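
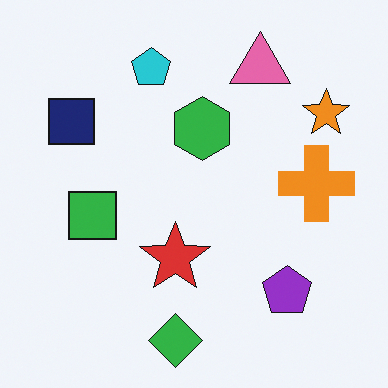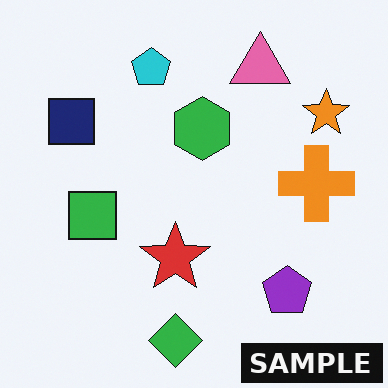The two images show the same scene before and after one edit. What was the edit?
It was watermarked with the text "SAMPLE" in the lower-right corner.

A dark label reading "SAMPLE" appears in the lower-right corner.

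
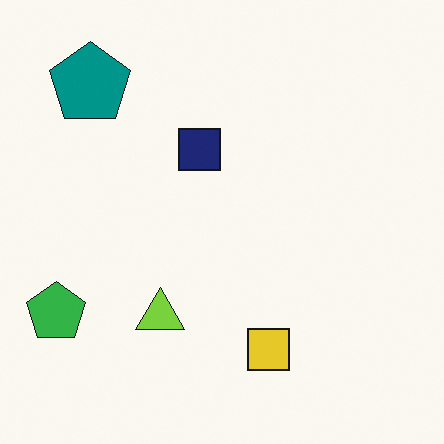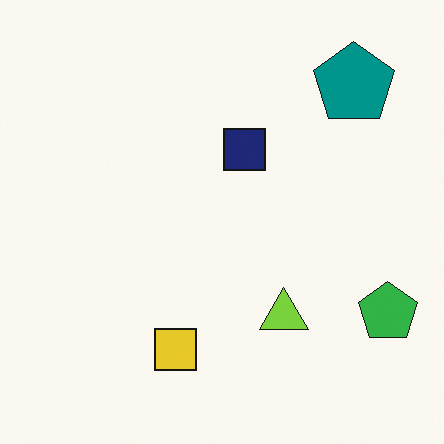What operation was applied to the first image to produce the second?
Flipped horizontally (left ↔ right).

The green pentagon is in the bottom-left of the first image and the bottom-right of the second — shapes on opposite sides of the vertical midline have swapped in a mirror flip.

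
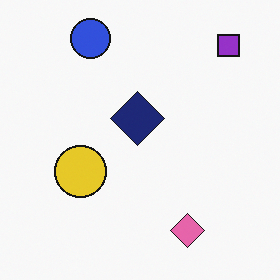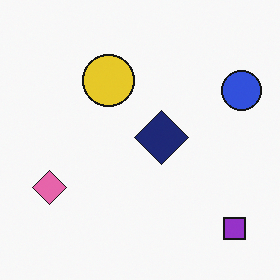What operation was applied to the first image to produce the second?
This is the original image rotated 90° clockwise.

The purple square sits in the top-right of the first image and the bottom-right of the second — consistent with a whole-image 90° clockwise rotation.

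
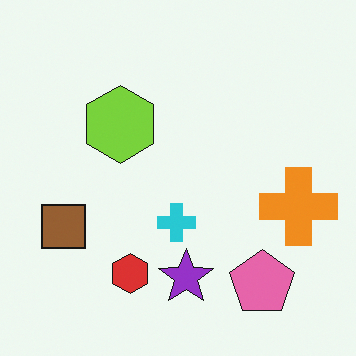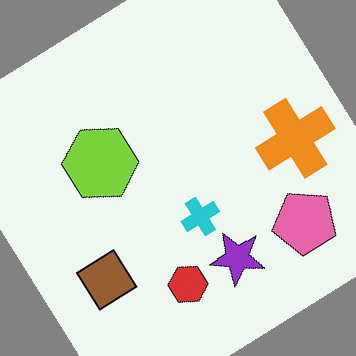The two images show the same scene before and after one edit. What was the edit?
The second image is the first rotated counter-clockwise by a large amount — several tens of degrees.

Every shape is tilted by the same angle and the image corners show triangular fill wedges — a whole-image rotation by a non-right angle.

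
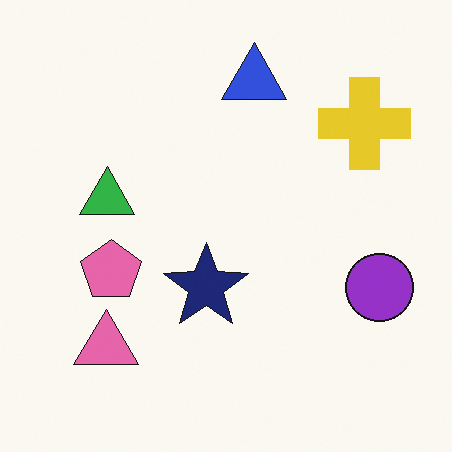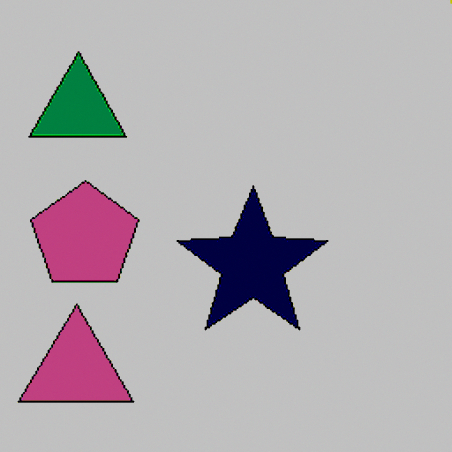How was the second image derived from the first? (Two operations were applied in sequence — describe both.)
This is the original image cropped tightly and scaled back up, then heavily posterized to just a handful of flat colors.

The visible shapes are larger and the field of view is narrower; shapes near the original edges may be partly or wholly outside the frame — a crop-and-rescale. Each flat color has snapped to a coarser quantized level — most visibly, the near-white background has dropped to a flat grey.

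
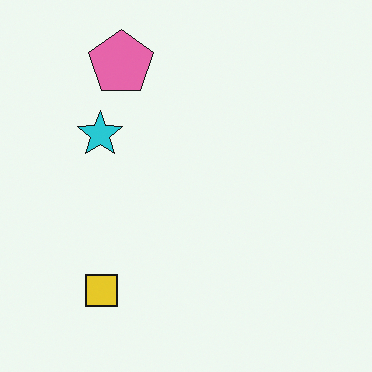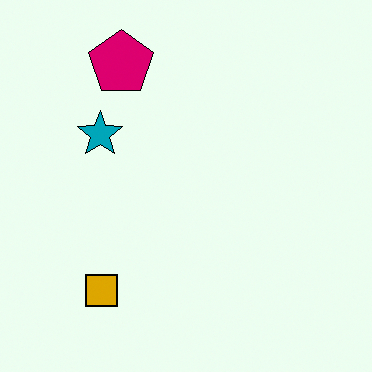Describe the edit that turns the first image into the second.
Given much higher contrast.

Tones are pushed away from mid-grey across the whole image — a global contrast change.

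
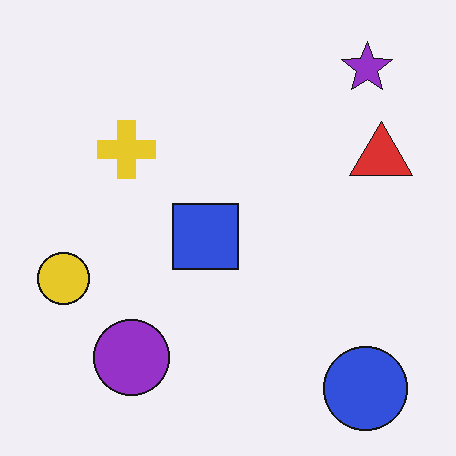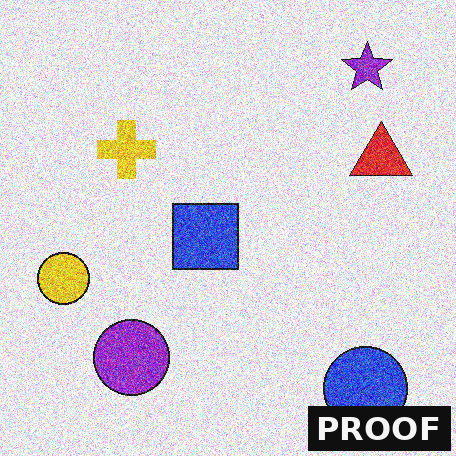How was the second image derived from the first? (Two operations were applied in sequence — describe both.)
Degraded with strong gaussian noise, then watermarked with the text "PROOF" in the lower-right corner.

Random speckle covers the whole image, including the flat background. A dark label reading "PROOF" appears in the lower-right corner.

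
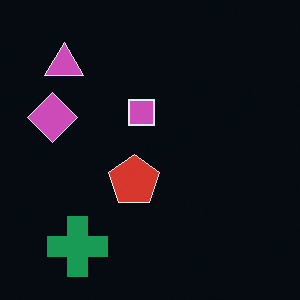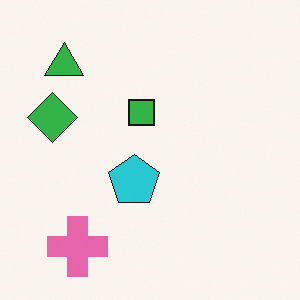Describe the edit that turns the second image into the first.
The first image is the second color-inverted (negative).

The light background has become dark and every shape's color is its complement — a photographic negative.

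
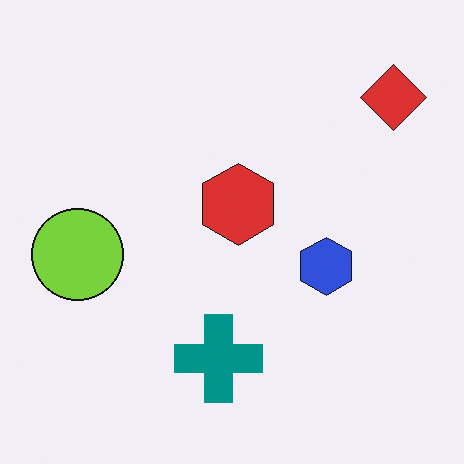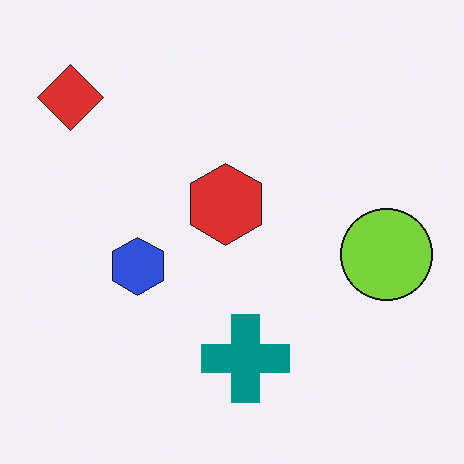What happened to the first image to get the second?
The image was flipped horizontally (left ↔ right).

The red diamond is in the top-right of the first image and the top-left of the second — shapes on opposite sides of the vertical midline have swapped in a mirror flip.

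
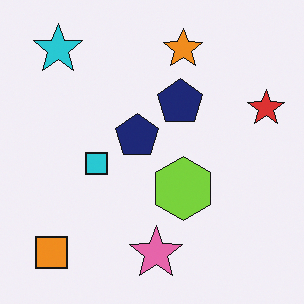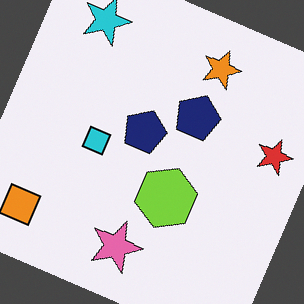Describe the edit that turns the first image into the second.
The transformation is: rotated clockwise by a moderate amount.

Every shape is tilted by the same angle and the image corners show triangular fill wedges — a whole-image rotation by a non-right angle.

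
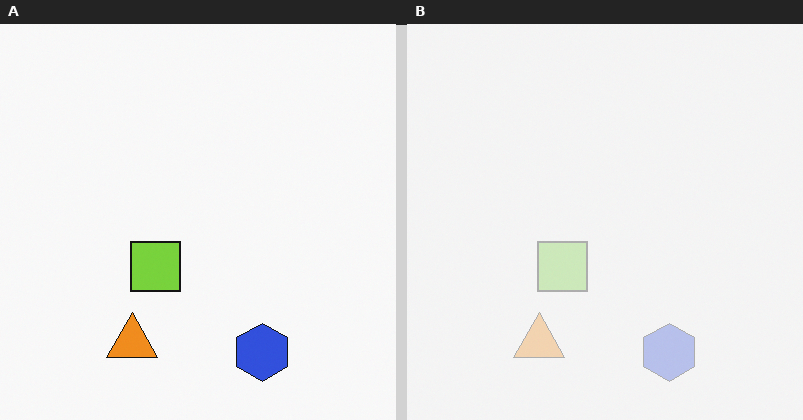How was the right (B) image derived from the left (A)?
The image was given much lower contrast.

Tones are pushed toward mid-grey across the whole image — a global contrast change.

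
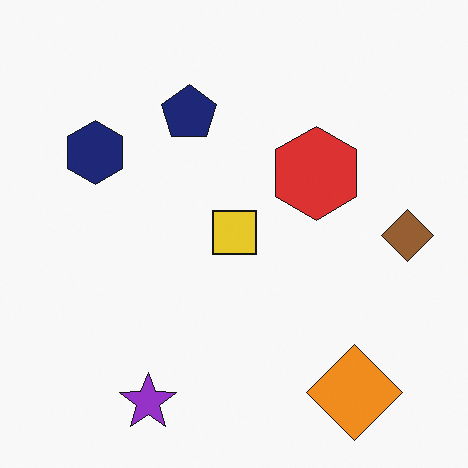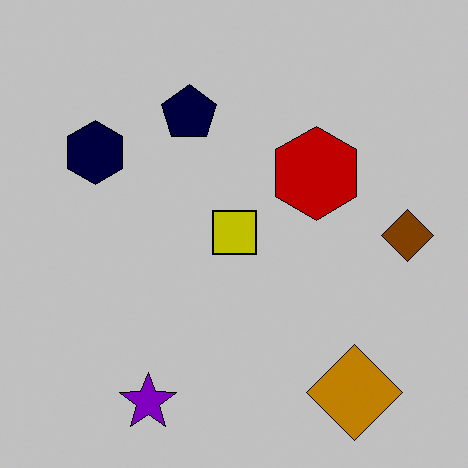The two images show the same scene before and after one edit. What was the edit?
The image was heavily posterized to just a handful of flat colors.

Each flat color has snapped to a coarser quantized level — most visibly, the near-white background has dropped to a flat grey.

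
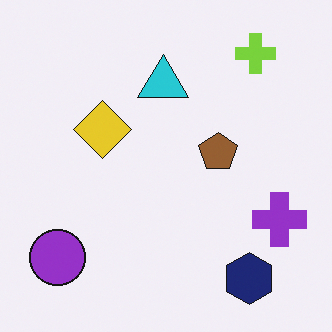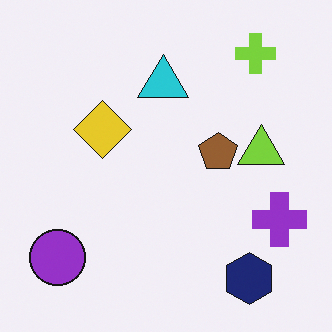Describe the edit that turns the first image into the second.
The image was overlaid with an additional lime triangle.

A lime triangle appears in the second image that is absent from the first.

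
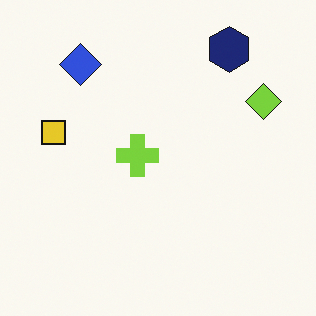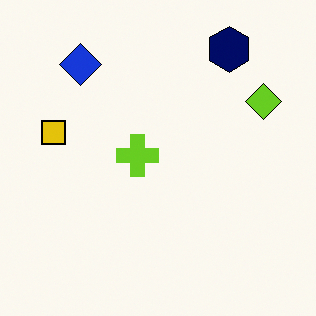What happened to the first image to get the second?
The second image is the first given slightly increased contrast.

Tones are pushed away from mid-grey across the whole image — a global contrast change.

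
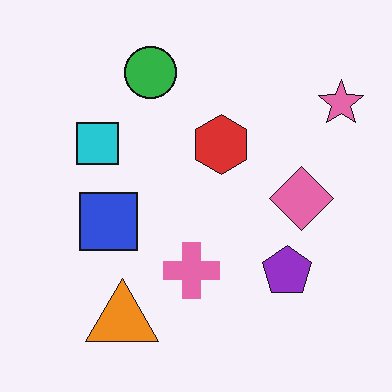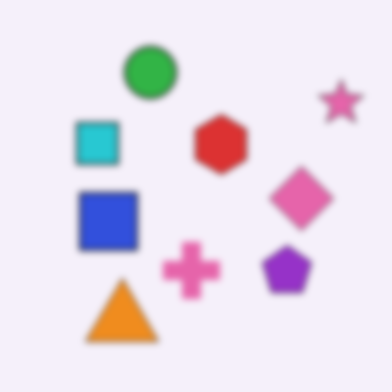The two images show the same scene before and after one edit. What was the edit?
It was moderately blurred.

Shape edges and outlines are uniformly softened across the whole image.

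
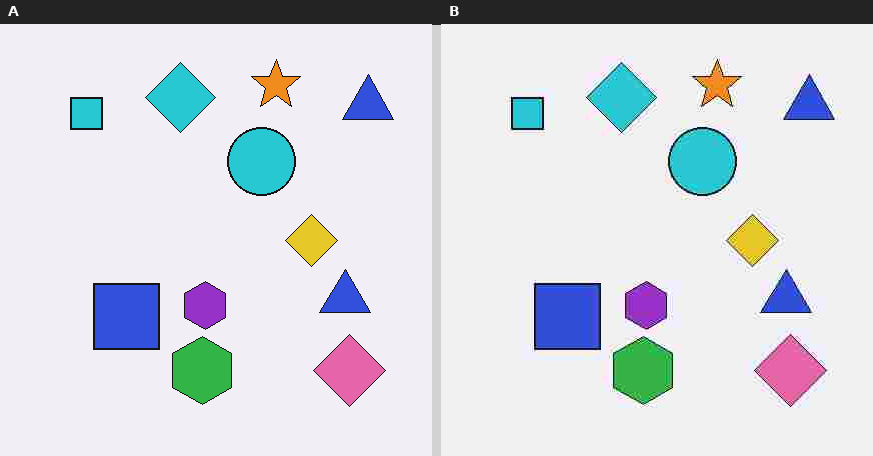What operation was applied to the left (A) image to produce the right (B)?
The right (B) image is the left (A) heavily JPEG-compressed with obvious blocking artifacts.

Blocky 8×8 compression artifacts appear around shape edges and the flat background shows ringing — characteristic JPEG degradation.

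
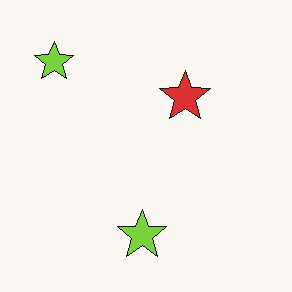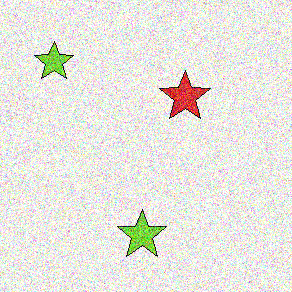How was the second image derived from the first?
It was degraded with a thick layer of grain.

Random speckle covers the whole image, including the flat background.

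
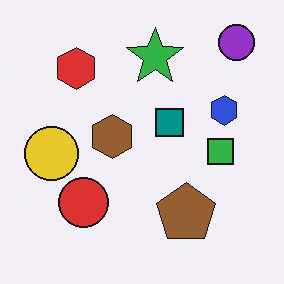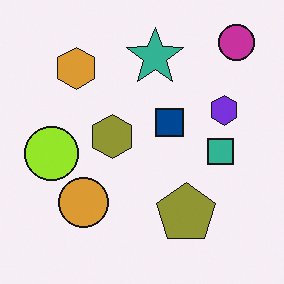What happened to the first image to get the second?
This is the original image hue-shifted slightly.

Every shape's color has rotated by the same amount around the hue wheel — a uniform hue shift.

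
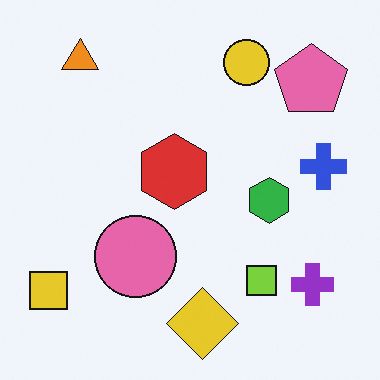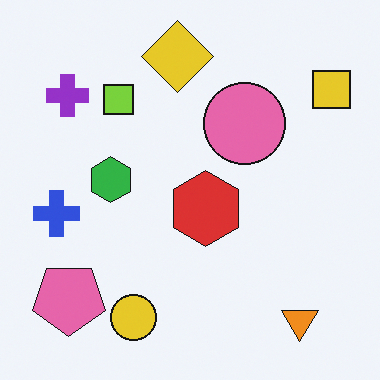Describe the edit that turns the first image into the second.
This is the original image rotated 180°.

The yellow square sits in the bottom-left of the first image and the top-right of the second — consistent with a whole-image 180° rotation.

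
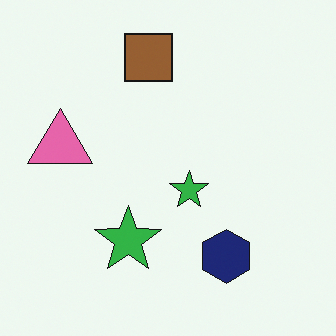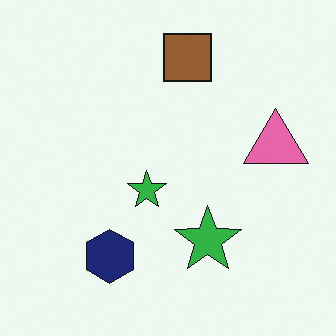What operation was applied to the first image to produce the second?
Flipped horizontally (left ↔ right).

The pink triangle is in the left of the first image and the right of the second — shapes on opposite sides of the vertical midline have swapped in a mirror flip.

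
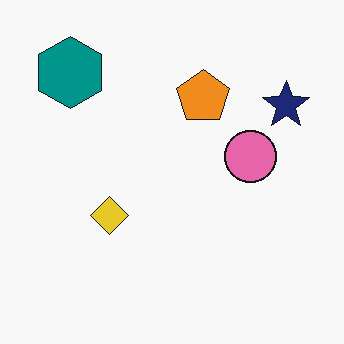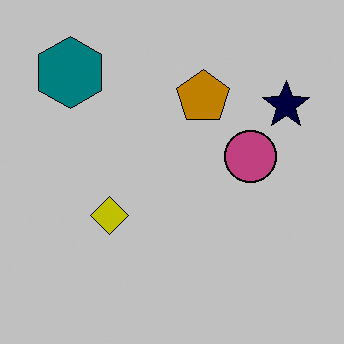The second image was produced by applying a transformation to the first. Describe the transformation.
The transformation is: aggressively posterized.

Each flat color has snapped to a coarser quantized level — most visibly, the near-white background has dropped to a flat grey.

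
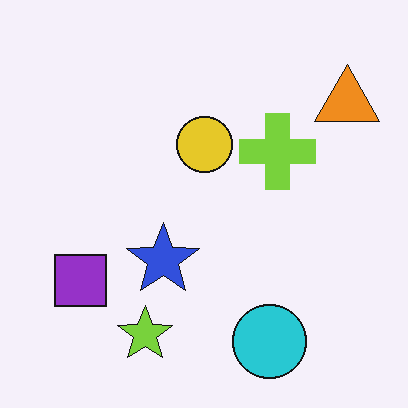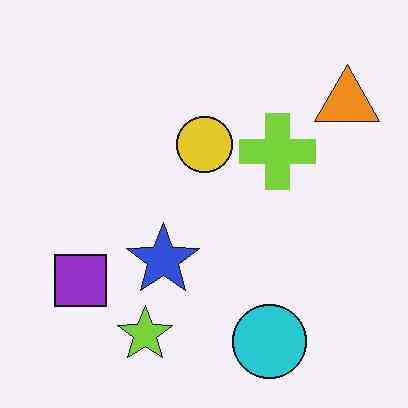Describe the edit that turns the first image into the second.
Given moderate JPEG compression.

Blocky 8×8 compression artifacts appear around shape edges and the flat background shows ringing — characteristic JPEG degradation.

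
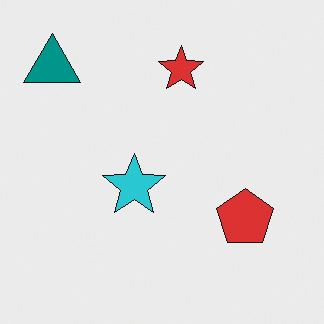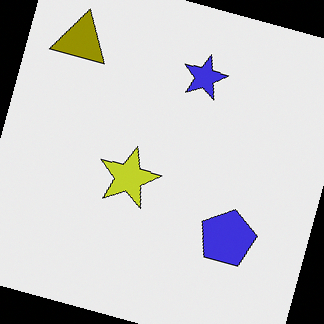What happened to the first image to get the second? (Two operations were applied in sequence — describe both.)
It was rotated clockwise by a moderate amount, then hue-shifted through roughly half the color wheel.

Every shape is tilted by the same angle and the image corners show triangular fill wedges — a whole-image rotation by a non-right angle. Every shape's color has rotated by the same amount around the hue wheel — a uniform hue shift.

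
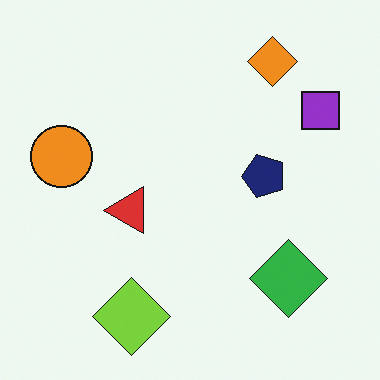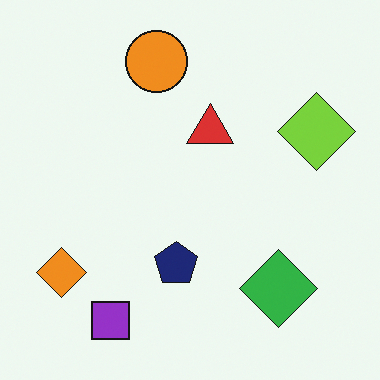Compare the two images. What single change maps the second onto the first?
Transposed (reflected across the top-left ↔ bottom-right diagonal).

Shapes have swapped their row and column positions — what was in the top-right is now in the bottom-left — a diagonal reflection.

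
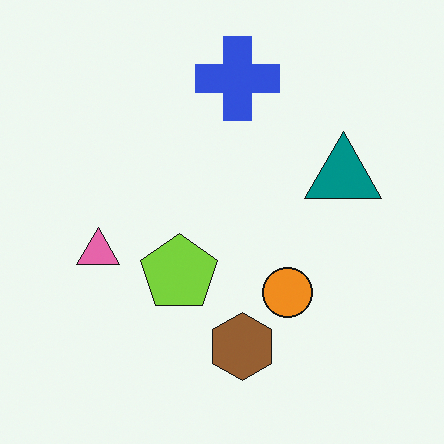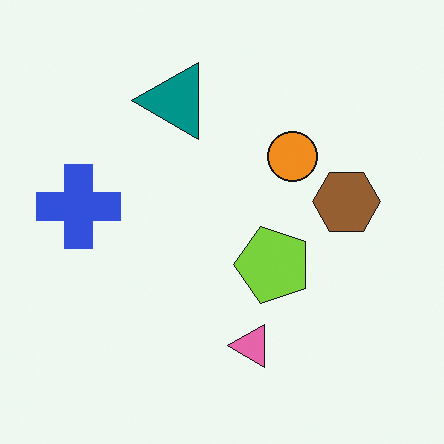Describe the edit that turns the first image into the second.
Rotated 90° counter-clockwise.

The blue cross sits in the top of the first image and the left of the second — consistent with a whole-image 90° counter-clockwise rotation.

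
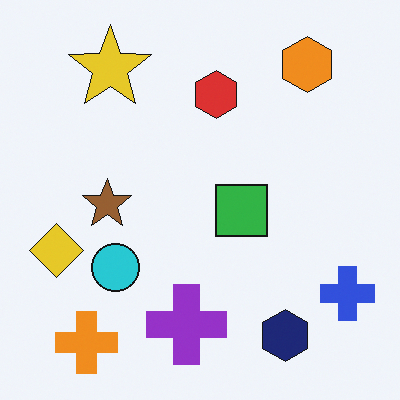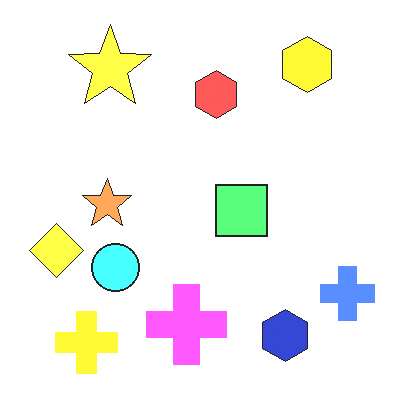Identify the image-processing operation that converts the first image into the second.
Noticeably brightened.

Every pixel — background and shapes alike — is uniformly brightened.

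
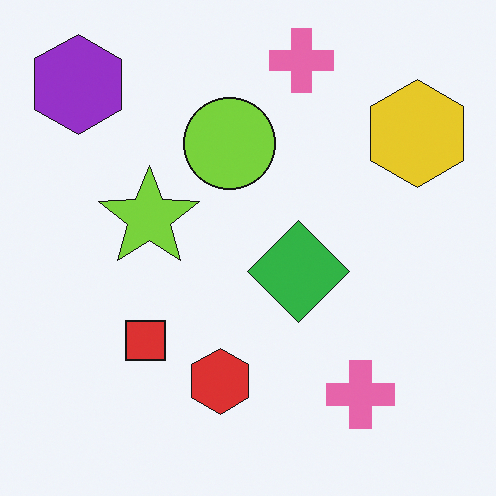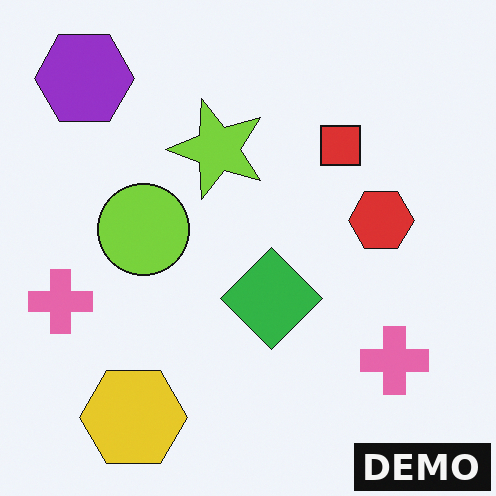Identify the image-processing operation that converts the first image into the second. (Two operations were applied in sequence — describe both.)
The image was transposed (reflected across the top-left ↔ bottom-right diagonal), then watermarked with the text "DEMO" in the lower-right corner.

Shapes have swapped their row and column positions — what was in the top-right is now in the bottom-left — a diagonal reflection. A dark label reading "DEMO" appears in the lower-right corner.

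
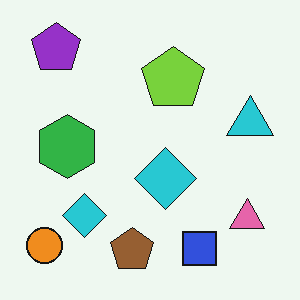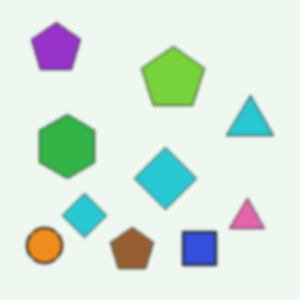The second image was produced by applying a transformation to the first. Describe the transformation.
It was given a subtle gaussian blur.

Shape edges and outlines are uniformly softened across the whole image.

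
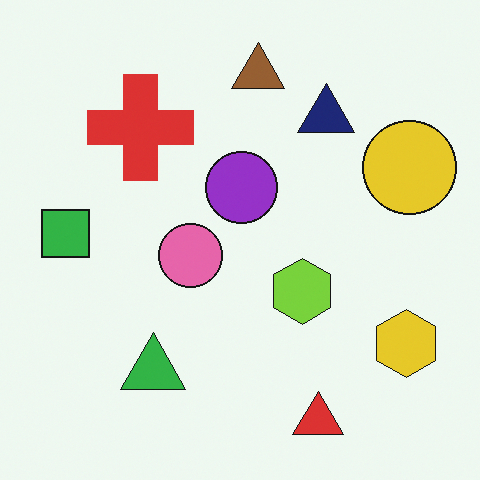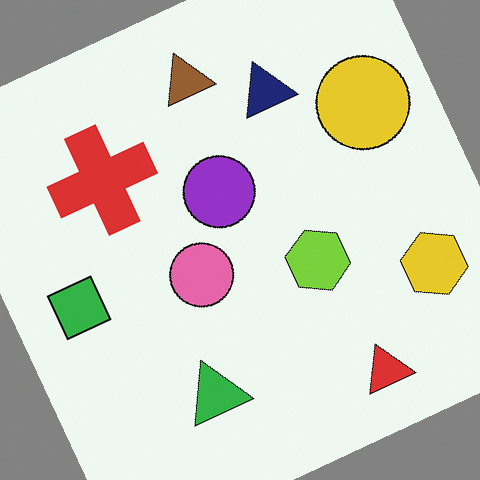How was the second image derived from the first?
The second image is the first rotated counter-clockwise by a moderate amount.

Every shape is tilted by the same angle and the image corners show triangular fill wedges — a whole-image rotation by a non-right angle.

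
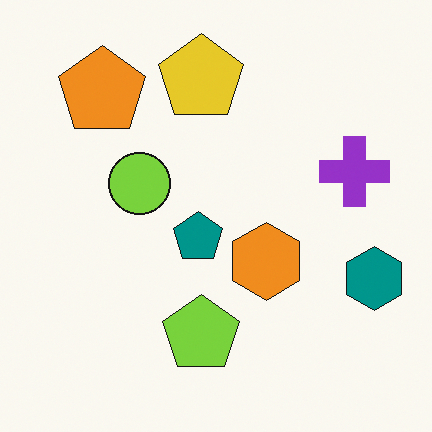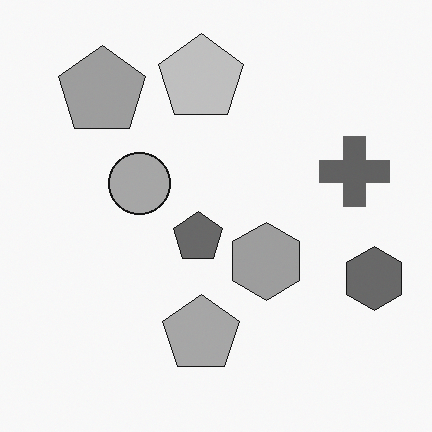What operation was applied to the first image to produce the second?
The image was converted to grayscale.

All color is removed — every shape is now a shade of grey.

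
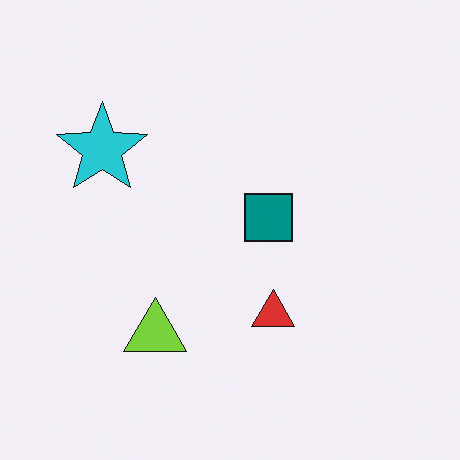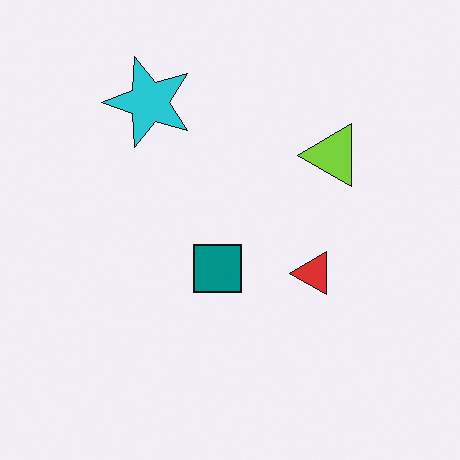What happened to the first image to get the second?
It was transposed (reflected across the top-left ↔ bottom-right diagonal).

Shapes have swapped their row and column positions — what was in the top-right is now in the bottom-left — a diagonal reflection.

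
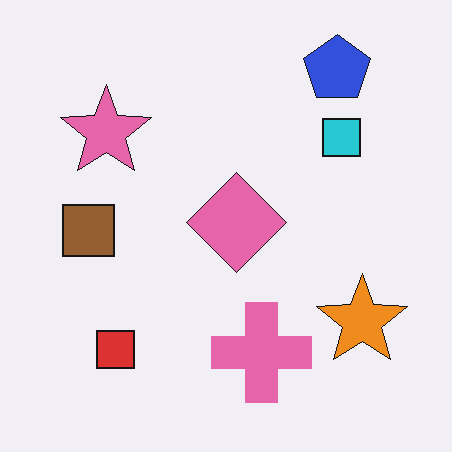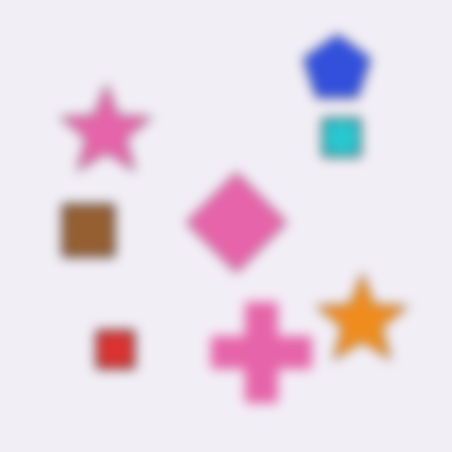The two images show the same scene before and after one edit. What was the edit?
The image was strongly gaussian-blurred.

Shape edges and outlines are uniformly softened across the whole image.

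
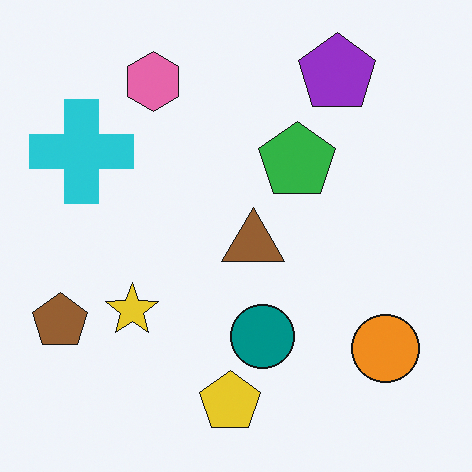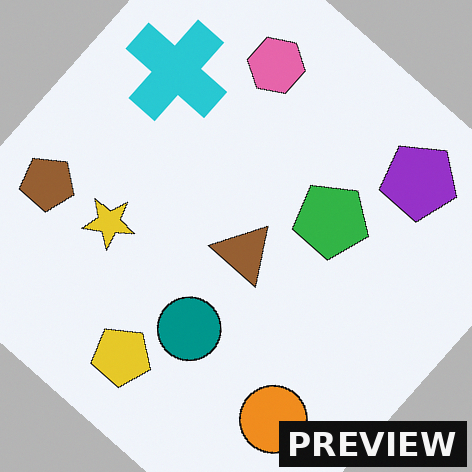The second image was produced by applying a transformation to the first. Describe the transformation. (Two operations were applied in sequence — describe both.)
The image was rotated clockwise by a large amount — several tens of degrees, then watermarked with the text "PREVIEW" in the lower-right corner.

Every shape is tilted by the same angle and the image corners show triangular fill wedges — a whole-image rotation by a non-right angle. A dark label reading "PREVIEW" appears in the lower-right corner.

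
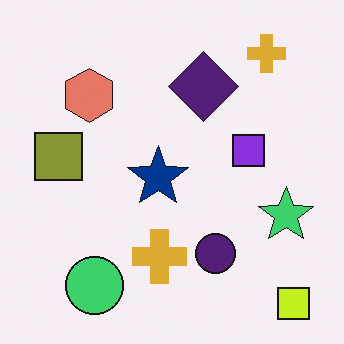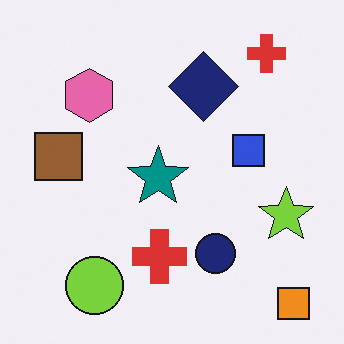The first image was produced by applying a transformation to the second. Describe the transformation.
It was hue-shifted slightly.

Every shape's color has rotated by the same amount around the hue wheel — a uniform hue shift.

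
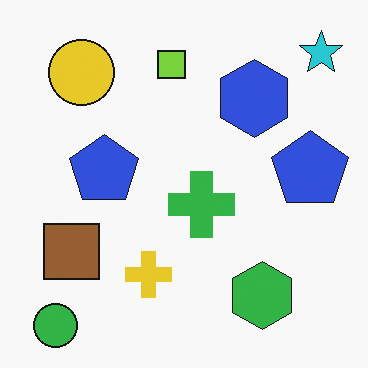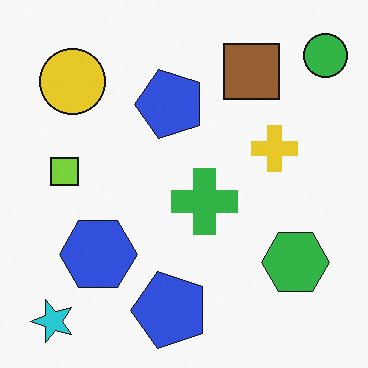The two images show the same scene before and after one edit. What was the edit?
The image was transposed (reflected across the top-left ↔ bottom-right diagonal).

Shapes have swapped their row and column positions — what was in the top-right is now in the bottom-left — a diagonal reflection.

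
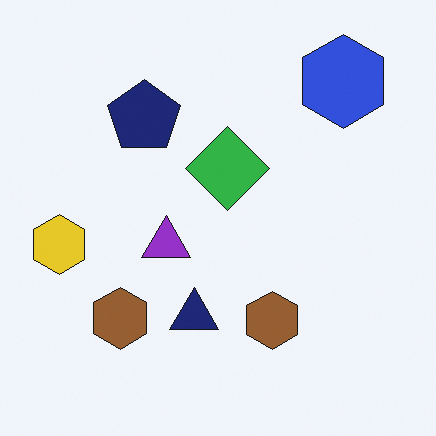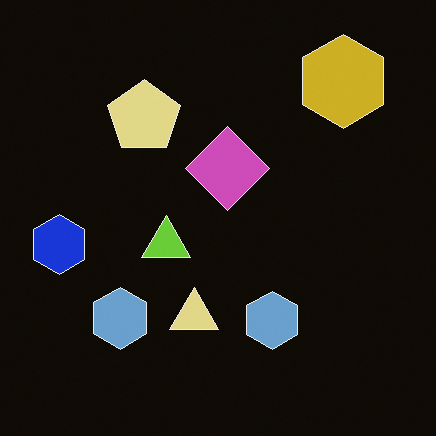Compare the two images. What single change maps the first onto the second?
The image was color-inverted (negative).

The light background has become dark and every shape's color is its complement — a photographic negative.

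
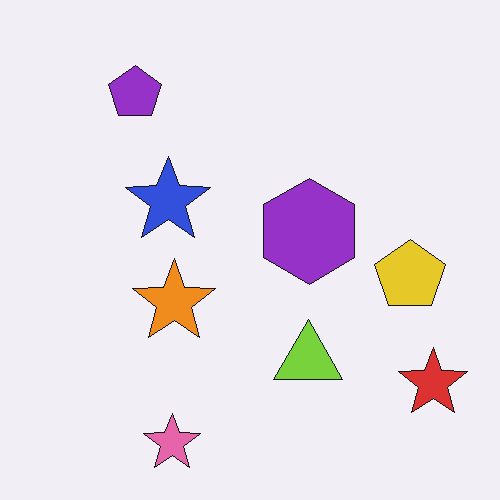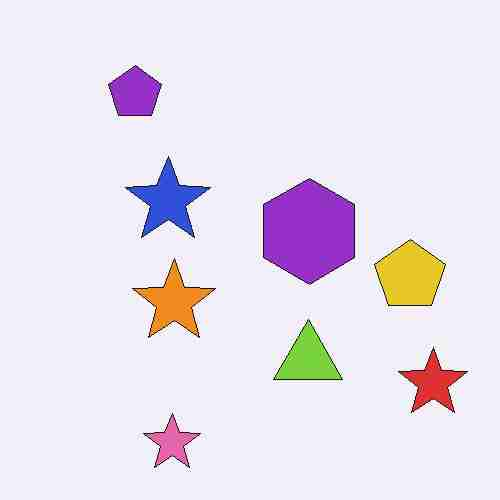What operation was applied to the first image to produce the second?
This is the original image degraded with heavy JPEG compression.

Blocky 8×8 compression artifacts appear around shape edges and the flat background shows ringing — characteristic JPEG degradation.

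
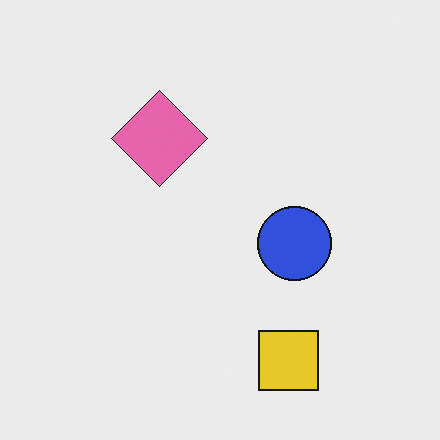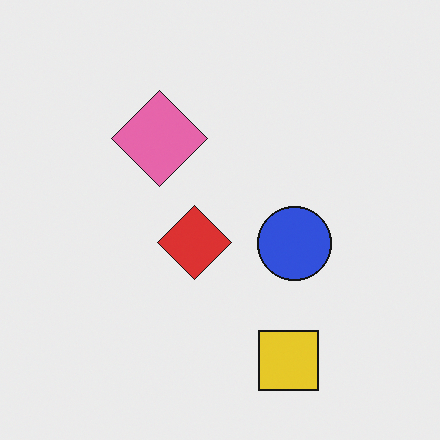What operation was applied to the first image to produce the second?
The second image is the first overlaid with an additional red diamond.

A red diamond appears in the second image that is absent from the first.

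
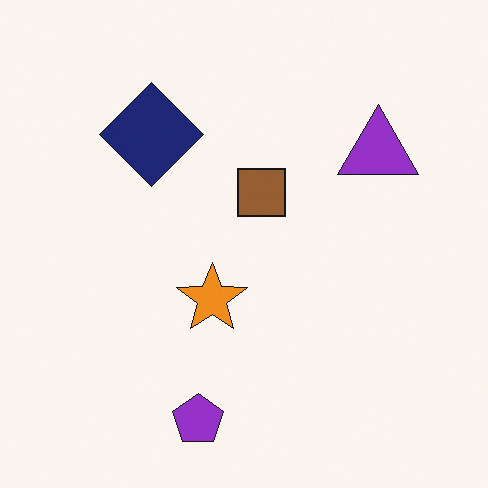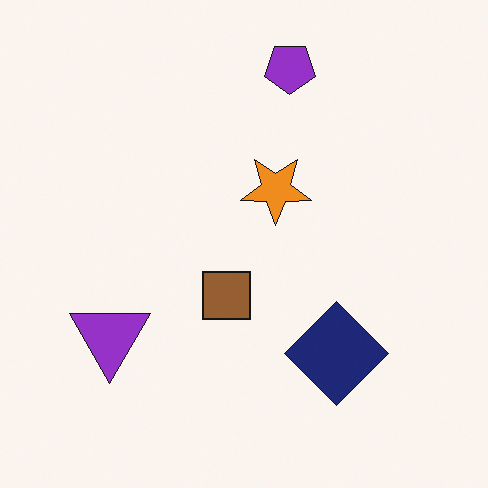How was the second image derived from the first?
It was rotated 180°.

The purple pentagon sits in the bottom of the first image and the top of the second — consistent with a whole-image 180° rotation.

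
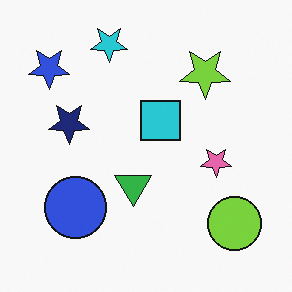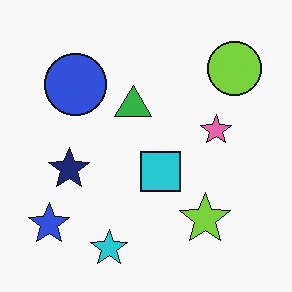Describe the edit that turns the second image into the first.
It was flipped vertically (top ↔ bottom).

The cyan star is in the bottom of the second image and the top of the first — shapes on opposite sides of the horizontal midline have swapped in a mirror flip.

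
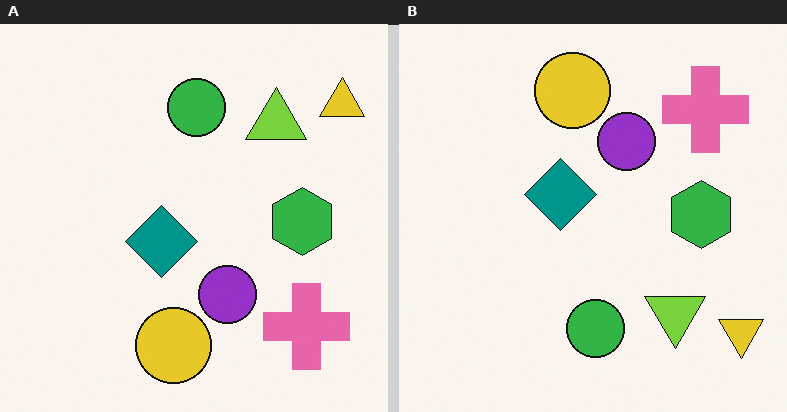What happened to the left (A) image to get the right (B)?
The transformation is: flipped vertically (top ↔ bottom).

The yellow circle is in the bottom of the left (A) image and the top of the right (B) — shapes on opposite sides of the horizontal midline have swapped in a mirror flip.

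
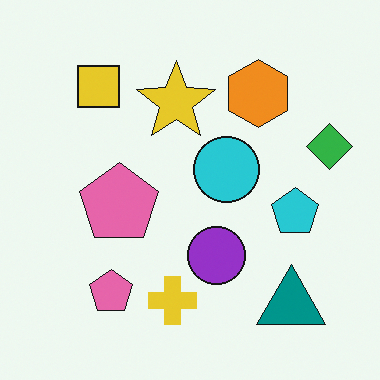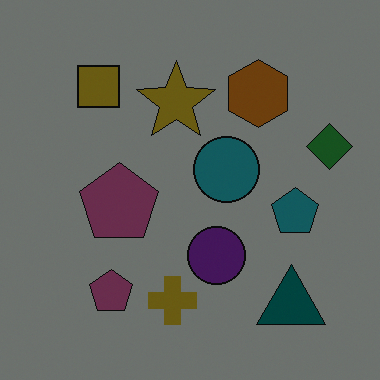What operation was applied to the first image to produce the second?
The image was substantially darkened.

Every pixel — background and shapes alike — is uniformly darkened.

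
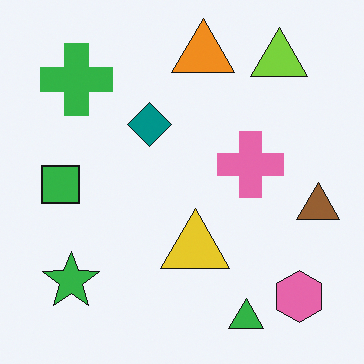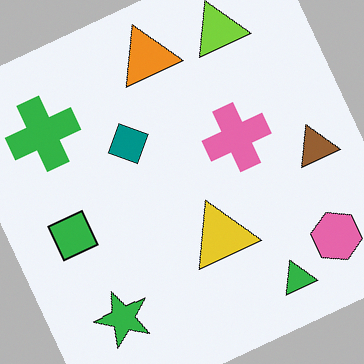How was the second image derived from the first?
This is the original image rotated counter-clockwise by a clearly visible amount.

Every shape is tilted by the same angle and the image corners show triangular fill wedges — a whole-image rotation by a non-right angle.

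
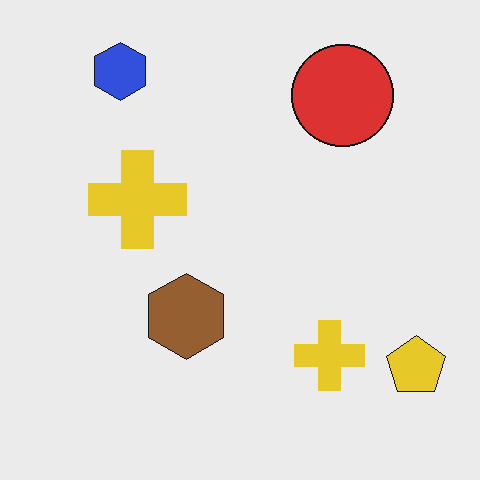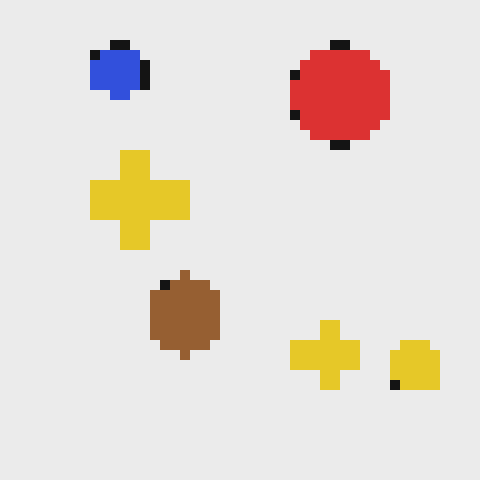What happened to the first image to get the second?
The image was heavily pixelated into large blocks.

Shapes are reduced to large square blocks; fine edges and outlines are lost — a downscale-then-upscale (mosaic) effect.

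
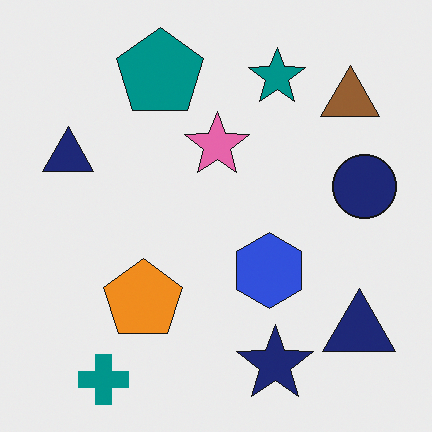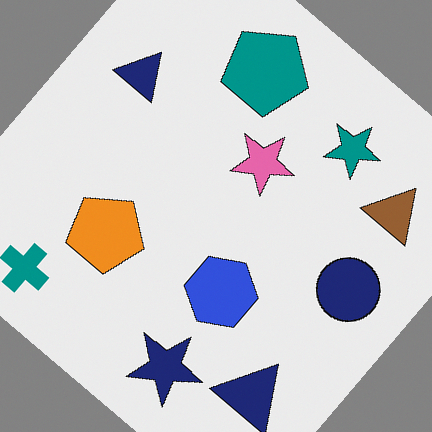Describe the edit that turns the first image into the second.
This is the original image rotated clockwise by a large amount — several tens of degrees.

Every shape is tilted by the same angle and the image corners show triangular fill wedges — a whole-image rotation by a non-right angle.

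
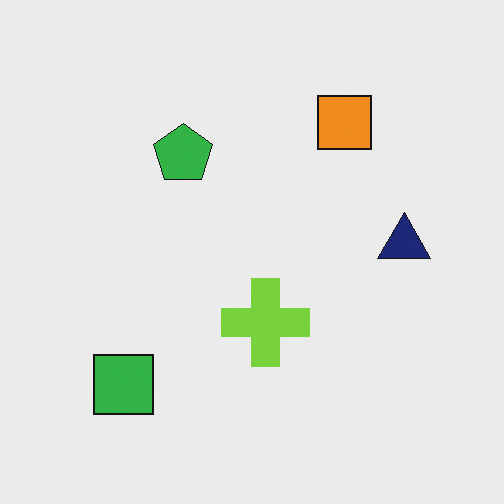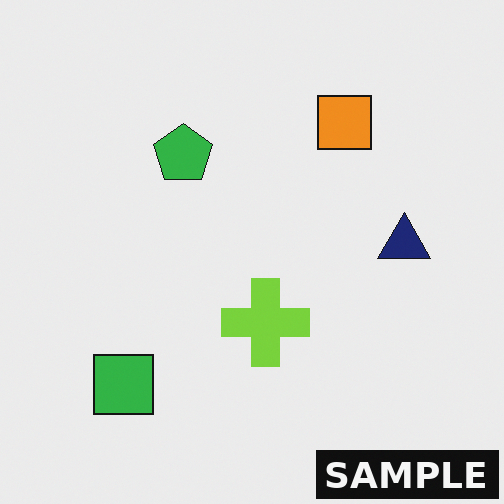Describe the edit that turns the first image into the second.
Watermarked with the text "SAMPLE" in the lower-right corner.

A dark label reading "SAMPLE" appears in the lower-right corner.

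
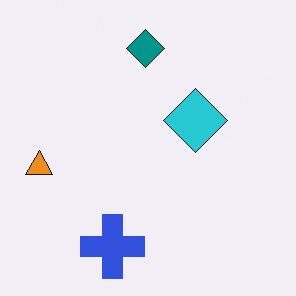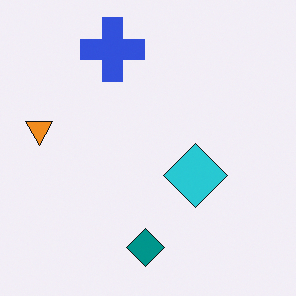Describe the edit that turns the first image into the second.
Flipped vertically (top ↔ bottom).

The teal diamond is in the top of the first image and the bottom of the second — shapes on opposite sides of the horizontal midline have swapped in a mirror flip.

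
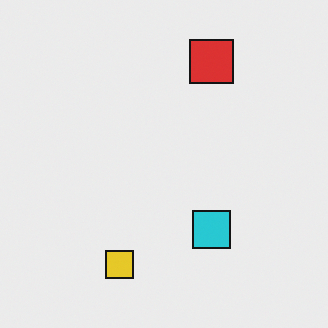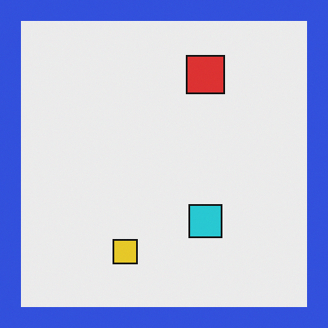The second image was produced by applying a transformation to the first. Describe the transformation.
The second image is the first framed with a blue border.

A solid blue frame runs around the edge of the second image, with the content slightly shrunk inside it.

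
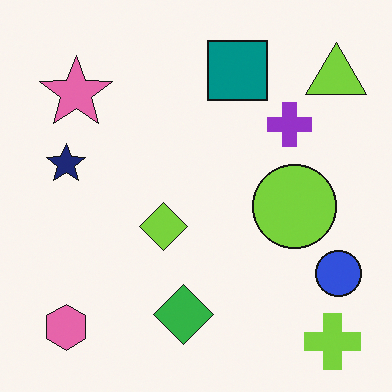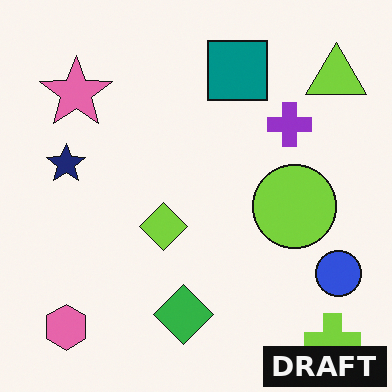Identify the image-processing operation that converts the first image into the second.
It was watermarked with the text "DRAFT" in the lower-right corner.

A dark label reading "DRAFT" appears in the lower-right corner.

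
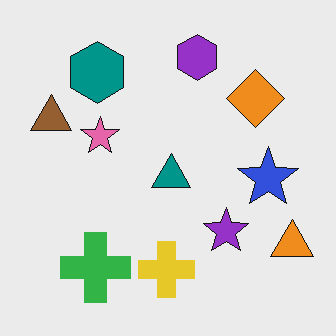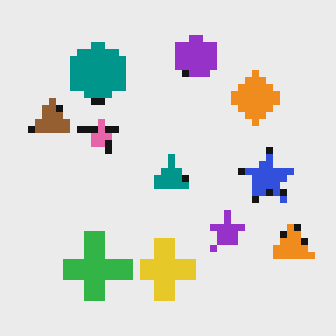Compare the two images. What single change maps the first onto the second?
The image was moderately pixelated.

Shapes are reduced to large square blocks; fine edges and outlines are lost — a downscale-then-upscale (mosaic) effect.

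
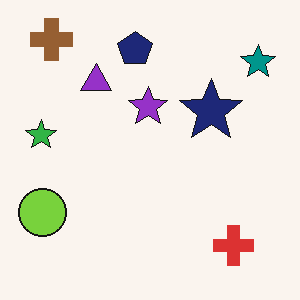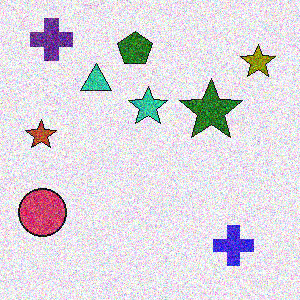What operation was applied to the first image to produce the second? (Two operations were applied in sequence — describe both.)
It was degraded with heavy additive noise, then hue-shifted by a large amount.

Random speckle covers the whole image, including the flat background. Every shape's color has rotated by the same amount around the hue wheel — a uniform hue shift.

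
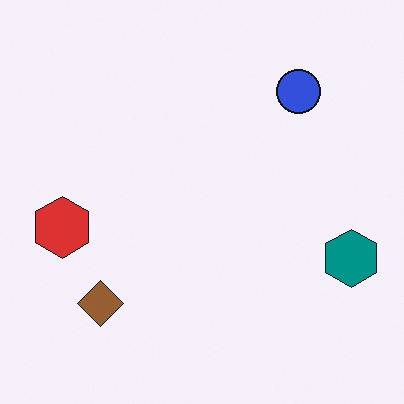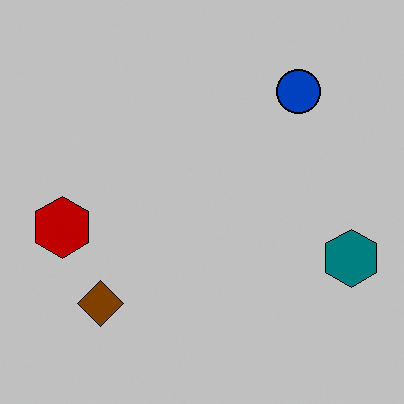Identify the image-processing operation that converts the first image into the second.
The second image is the first aggressively posterized.

Each flat color has snapped to a coarser quantized level — most visibly, the near-white background has dropped to a flat grey.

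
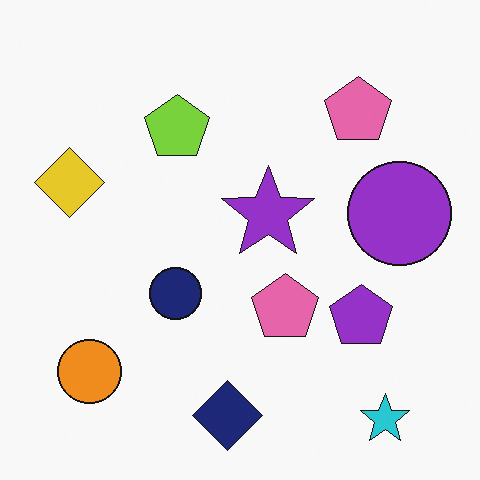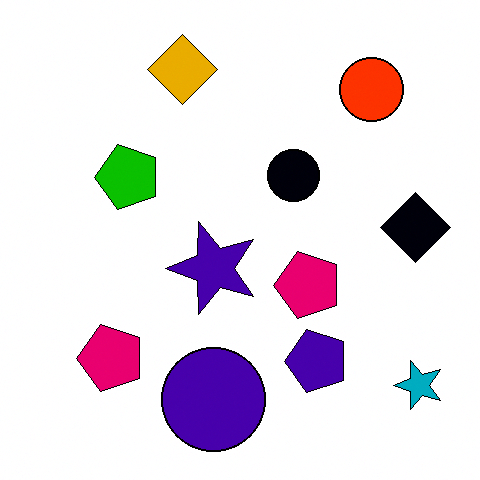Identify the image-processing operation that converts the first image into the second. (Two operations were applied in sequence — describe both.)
The transformation is: boosted in contrast, then transposed (reflected across the top-left ↔ bottom-right diagonal).

Tones are pushed away from mid-grey across the whole image — a global contrast change. Shapes have swapped their row and column positions — what was in the top-right is now in the bottom-left — a diagonal reflection.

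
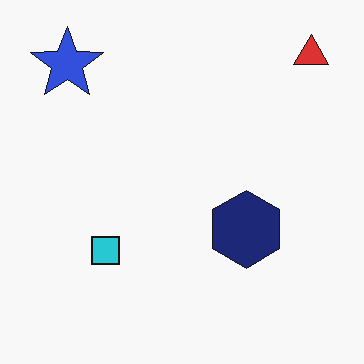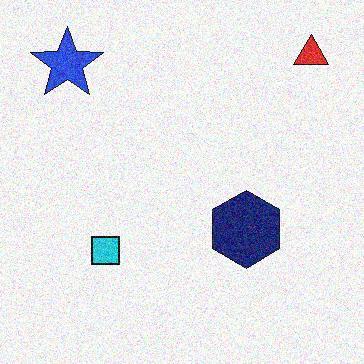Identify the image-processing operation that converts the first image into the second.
Degraded with moderate additive noise.

Random speckle covers the whole image, including the flat background.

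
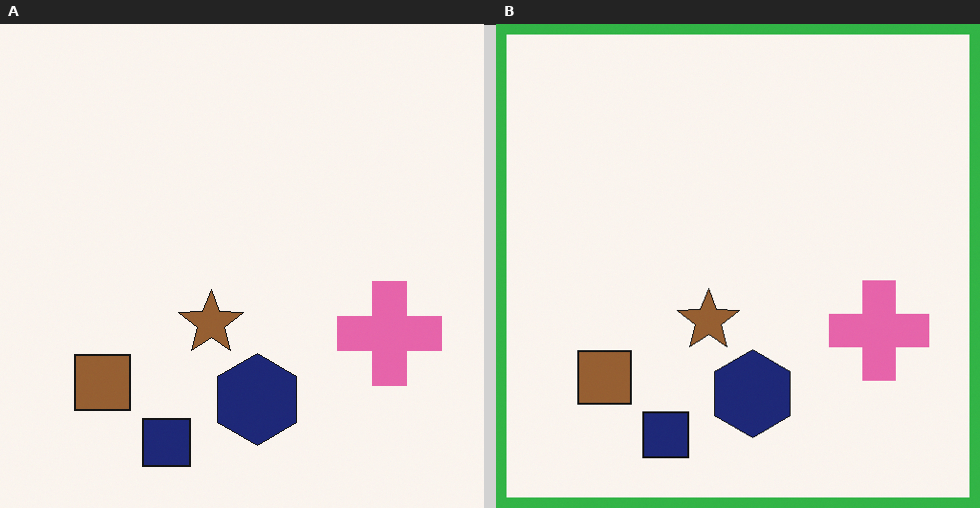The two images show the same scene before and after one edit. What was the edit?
The right (B) image is the left (A) framed with a green border.

A solid green frame runs around the edge of the right (B) image, with the content slightly shrunk inside it.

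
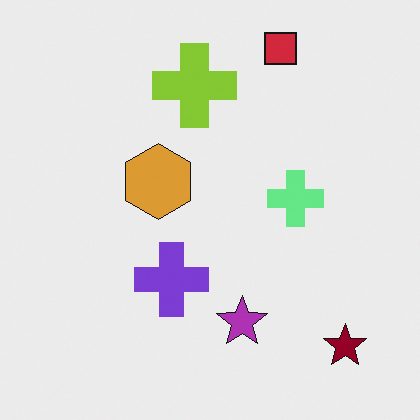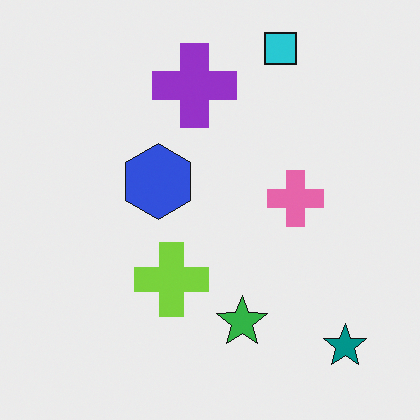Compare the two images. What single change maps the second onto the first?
The transformation is: hue-shifted by a large amount.

Every shape's color has rotated by the same amount around the hue wheel — a uniform hue shift.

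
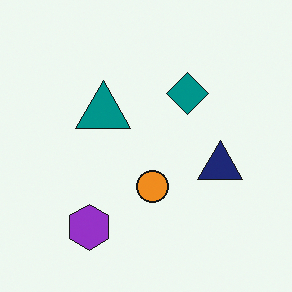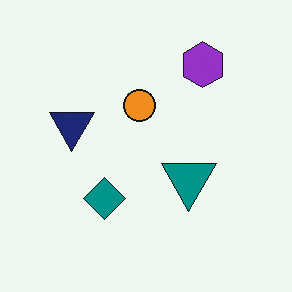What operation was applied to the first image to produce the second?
The second image is the first rotated 180°.

The purple hexagon sits in the bottom-left of the first image and the top-right of the second — consistent with a whole-image 180° rotation.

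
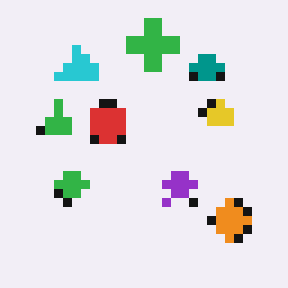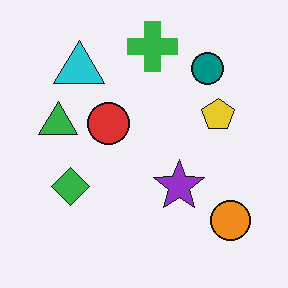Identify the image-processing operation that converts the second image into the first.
This is the original image coarsely pixelated.

Shapes are reduced to large square blocks; fine edges and outlines are lost — a downscale-then-upscale (mosaic) effect.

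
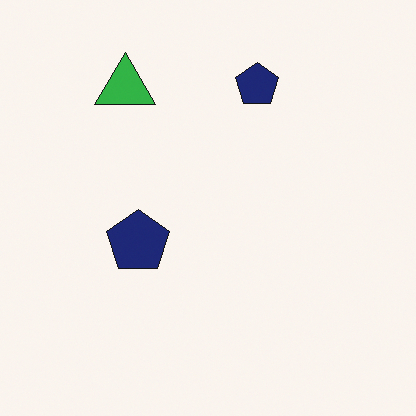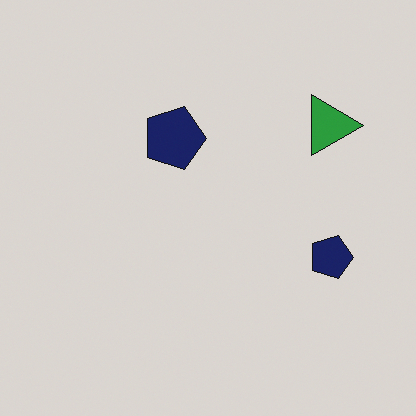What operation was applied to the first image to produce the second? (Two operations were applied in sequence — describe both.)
It was rotated 90° clockwise, then darkened a little.

The green triangle sits in the top-left of the first image and the top-right of the second — consistent with a whole-image 90° clockwise rotation. Every pixel — background and shapes alike — is uniformly darkened.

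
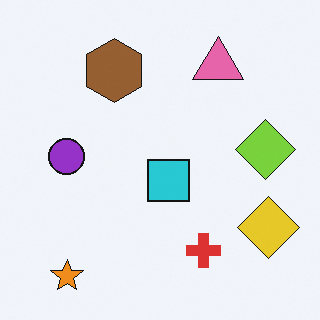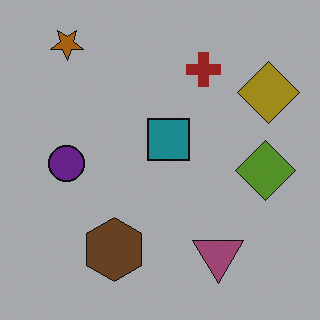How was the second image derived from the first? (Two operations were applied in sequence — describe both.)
Darkened a lot, then flipped vertically (top ↔ bottom).

Every pixel — background and shapes alike — is uniformly darkened. The orange star is in the bottom-left of the first image and the top-left of the second — shapes on opposite sides of the horizontal midline have swapped in a mirror flip.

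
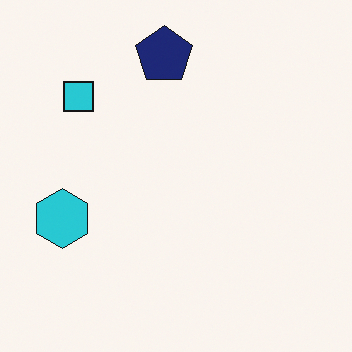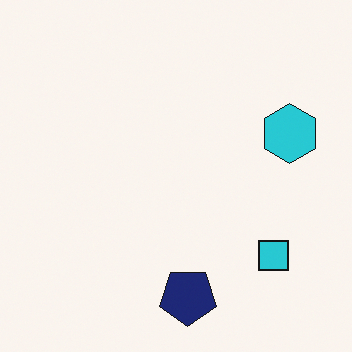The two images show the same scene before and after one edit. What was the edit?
The second image is the first rotated 180°.

The cyan square sits in the top-left of the first image and the bottom-right of the second — consistent with a whole-image 180° rotation.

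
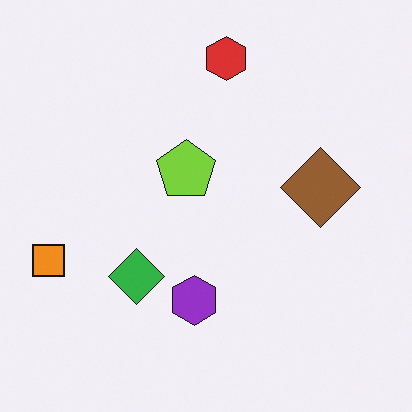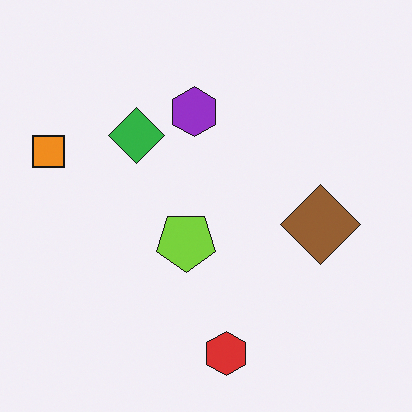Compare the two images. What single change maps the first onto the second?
It was flipped vertically (top ↔ bottom).

The red hexagon is in the top of the first image and the bottom of the second — shapes on opposite sides of the horizontal midline have swapped in a mirror flip.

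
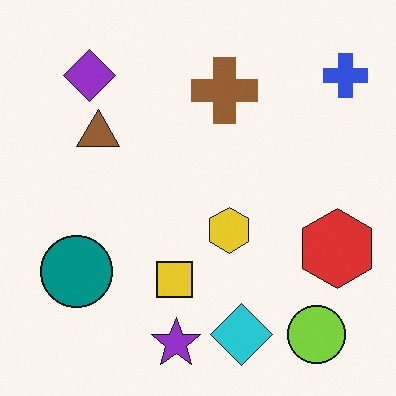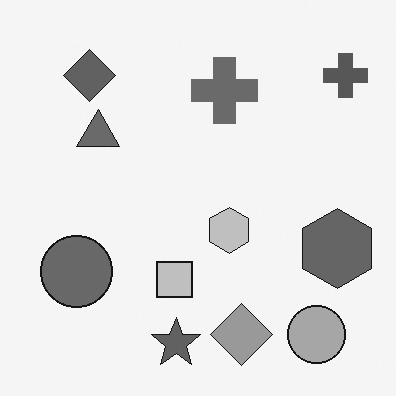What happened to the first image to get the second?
It was converted to grayscale.

All color is removed — every shape is now a shade of grey.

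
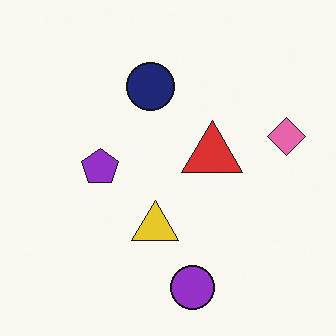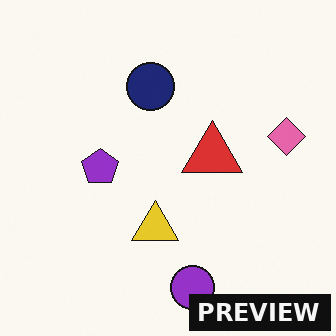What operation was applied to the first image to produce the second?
It was watermarked with the text "PREVIEW" in the lower-right corner.

A dark label reading "PREVIEW" appears in the lower-right corner.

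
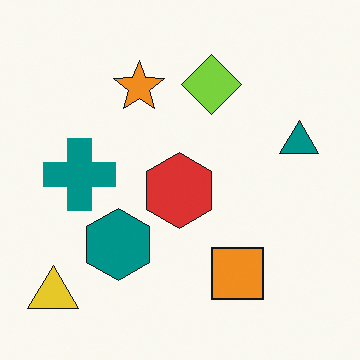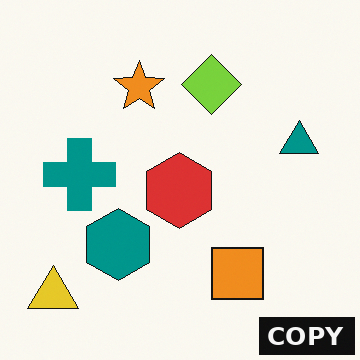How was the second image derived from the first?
The transformation is: watermarked with the text "COPY" in the lower-right corner.

A dark label reading "COPY" appears in the lower-right corner.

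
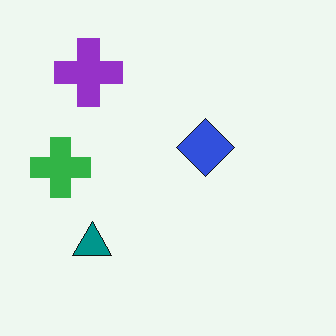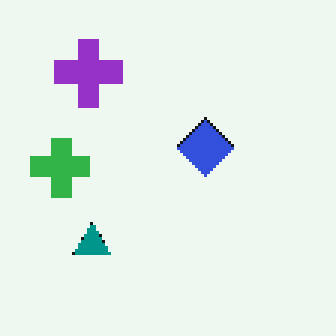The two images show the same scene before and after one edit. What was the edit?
The image was mildly pixelated.

Shapes are reduced to large square blocks; fine edges and outlines are lost — a downscale-then-upscale (mosaic) effect.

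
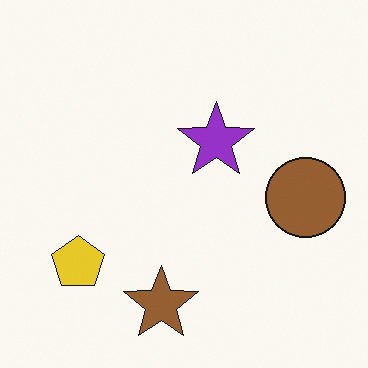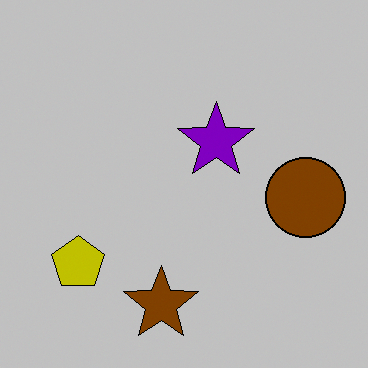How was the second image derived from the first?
This is the original image aggressively posterized.

Each flat color has snapped to a coarser quantized level — most visibly, the near-white background has dropped to a flat grey.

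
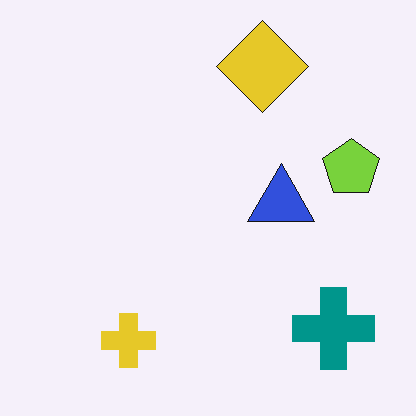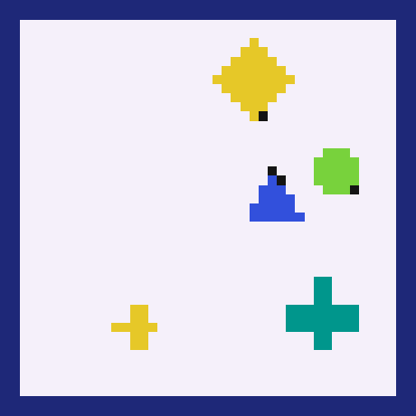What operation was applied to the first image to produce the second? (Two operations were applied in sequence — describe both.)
The transformation is: heavily pixelated into large blocks, then framed with a navy border.

Shapes are reduced to large square blocks; fine edges and outlines are lost — a downscale-then-upscale (mosaic) effect. A solid navy frame runs around the edge of the second image, with the content slightly shrunk inside it.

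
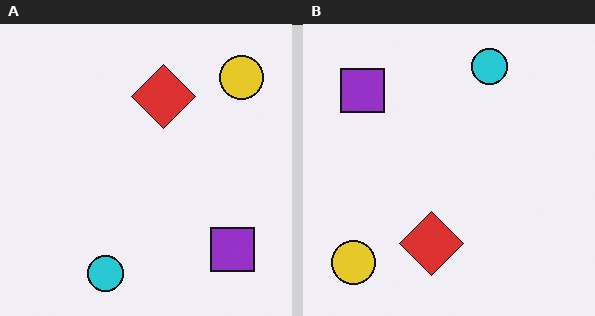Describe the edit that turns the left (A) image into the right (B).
Rotated 180°.

The yellow circle sits in the top-right of the left (A) image and the bottom-left of the right (B) — consistent with a whole-image 180° rotation.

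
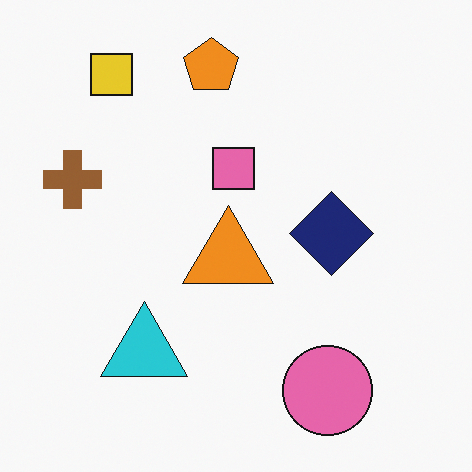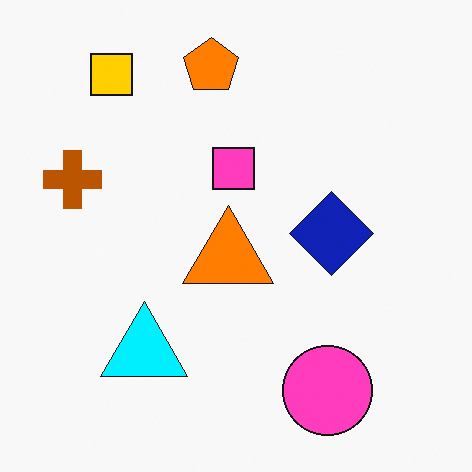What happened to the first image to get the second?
The image was heavily oversaturated.

All colors are more vivid — a global saturation change.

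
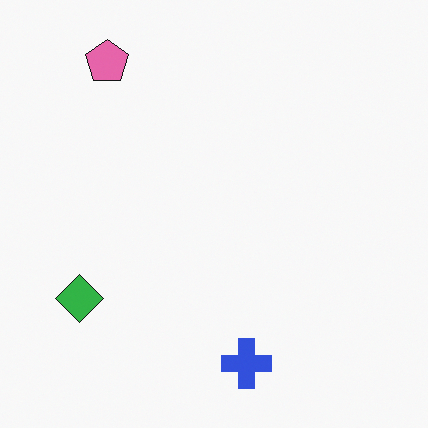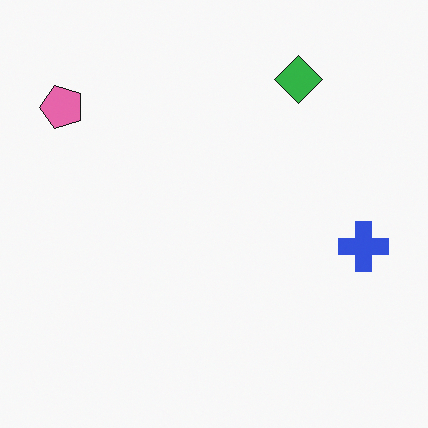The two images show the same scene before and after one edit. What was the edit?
The second image is the first transposed (reflected across the top-left ↔ bottom-right diagonal).

Shapes have swapped their row and column positions — what was in the top-right is now in the bottom-left — a diagonal reflection.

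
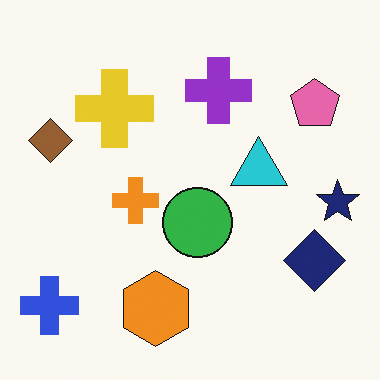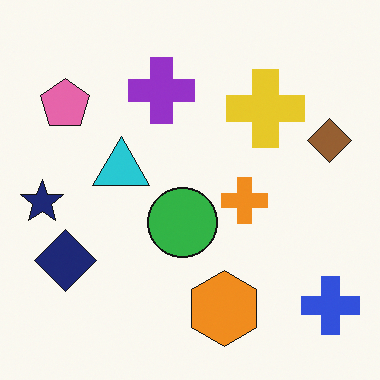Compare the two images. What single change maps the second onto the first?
It was flipped horizontally (left ↔ right).

The navy star is in the left of the second image and the right of the first — shapes on opposite sides of the vertical midline have swapped in a mirror flip.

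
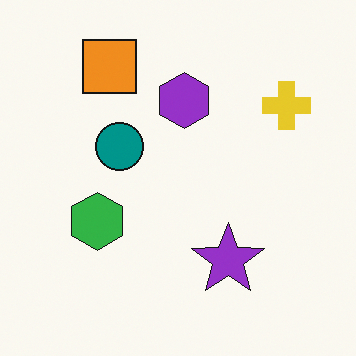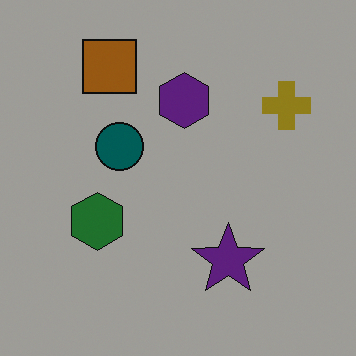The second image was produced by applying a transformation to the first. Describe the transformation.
The transformation is: substantially darkened.

Every pixel — background and shapes alike — is uniformly darkened.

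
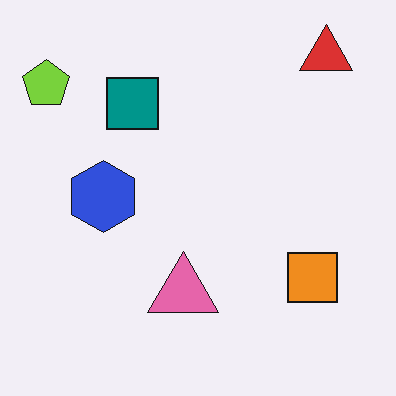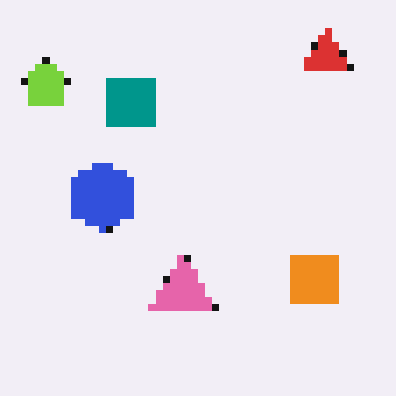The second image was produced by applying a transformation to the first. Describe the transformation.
This is the original image moderately pixelated.

Shapes are reduced to large square blocks; fine edges and outlines are lost — a downscale-then-upscale (mosaic) effect.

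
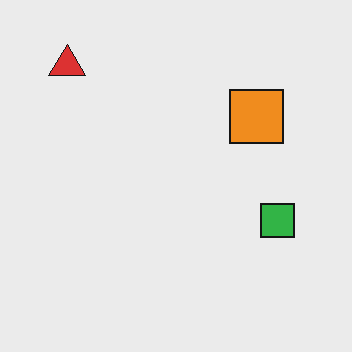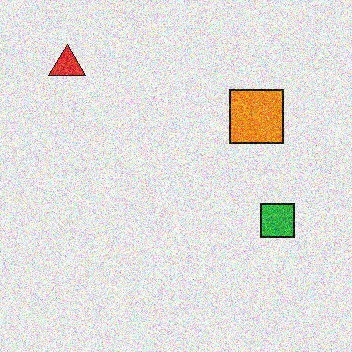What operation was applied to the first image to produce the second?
The second image is the first degraded with heavy additive noise.

Random speckle covers the whole image, including the flat background.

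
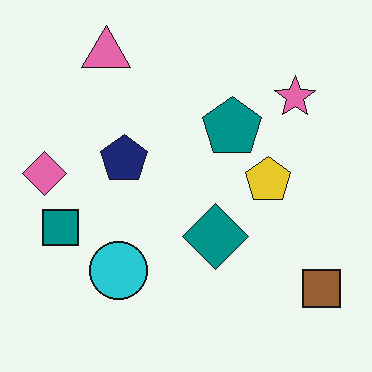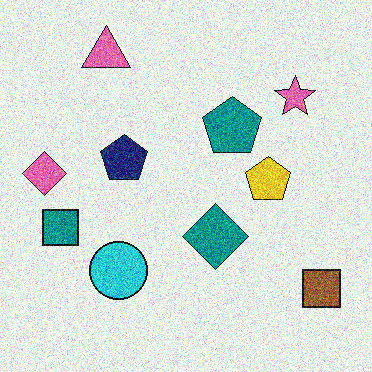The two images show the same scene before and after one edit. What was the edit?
It was degraded with heavy additive noise.

Random speckle covers the whole image, including the flat background.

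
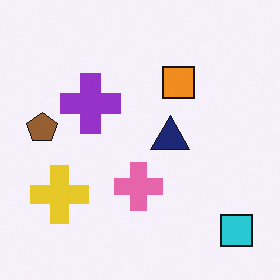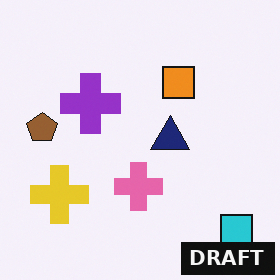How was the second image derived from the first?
This is the original image watermarked with the text "DRAFT" in the lower-right corner.

A dark label reading "DRAFT" appears in the lower-right corner.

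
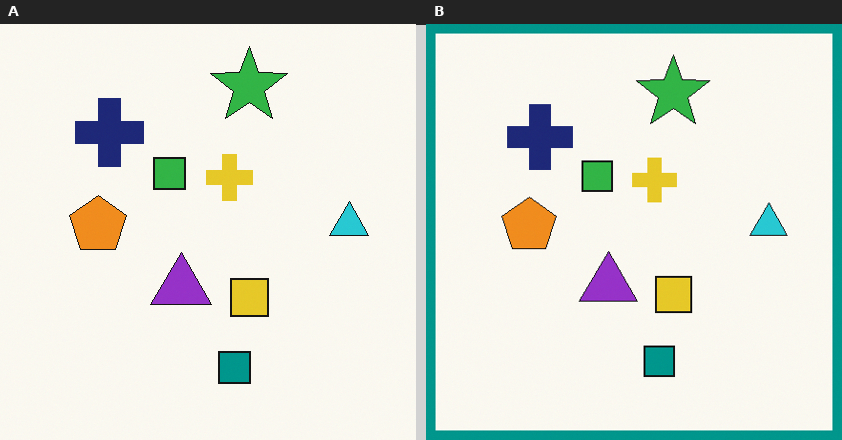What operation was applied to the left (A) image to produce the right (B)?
The image was framed with a teal border.

A solid teal frame runs around the edge of the right (B) image, with the content slightly shrunk inside it.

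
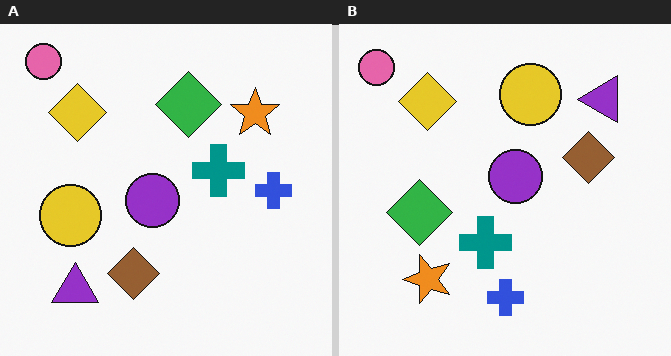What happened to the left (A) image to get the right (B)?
Transposed (reflected across the top-left ↔ bottom-right diagonal).

Shapes have swapped their row and column positions — what was in the top-right is now in the bottom-left — a diagonal reflection.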